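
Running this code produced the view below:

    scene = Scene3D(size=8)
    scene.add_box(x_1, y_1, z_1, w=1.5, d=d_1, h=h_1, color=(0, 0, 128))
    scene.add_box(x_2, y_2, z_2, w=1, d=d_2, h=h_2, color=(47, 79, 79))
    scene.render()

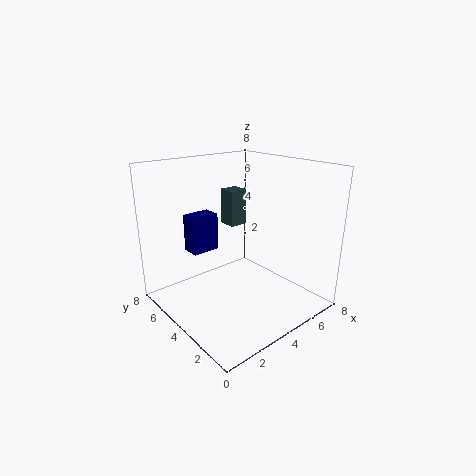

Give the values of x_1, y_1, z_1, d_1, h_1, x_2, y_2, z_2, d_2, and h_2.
x_1 = 1.5; y_1 = 4.5; z_1 = 3.5; d_1 = 1; h_1 = 2; x_2 = 4; y_2 = 4.5; z_2 = 4.5; d_2 = 1; h_2 = 2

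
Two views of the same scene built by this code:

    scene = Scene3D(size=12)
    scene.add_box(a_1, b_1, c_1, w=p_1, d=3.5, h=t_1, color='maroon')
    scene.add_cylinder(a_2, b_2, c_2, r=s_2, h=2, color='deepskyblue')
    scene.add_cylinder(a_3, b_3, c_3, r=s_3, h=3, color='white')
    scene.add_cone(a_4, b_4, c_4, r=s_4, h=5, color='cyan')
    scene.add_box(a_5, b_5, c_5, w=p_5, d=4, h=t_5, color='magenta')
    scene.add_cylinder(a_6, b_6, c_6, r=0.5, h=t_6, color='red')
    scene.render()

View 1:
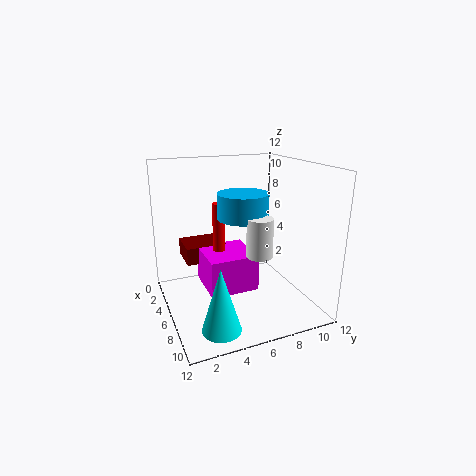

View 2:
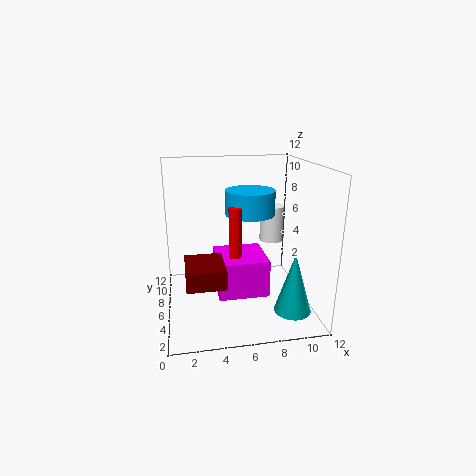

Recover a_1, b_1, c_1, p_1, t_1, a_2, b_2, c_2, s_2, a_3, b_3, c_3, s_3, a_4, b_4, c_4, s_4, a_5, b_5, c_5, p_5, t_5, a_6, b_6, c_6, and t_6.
a_1 = 1.5, b_1 = 2, c_1 = 3.5, p_1 = 3, t_1 = 1.5, a_2 = 7, b_2 = 6, c_2 = 8, s_2 = 2, a_3 = 9, b_3 = 6.5, c_3 = 5.5, s_3 = 1, a_4 = 10, b_4 = 3, c_4 = 0.5, s_4 = 1.5, a_5 = 4, b_5 = 3, c_5 = 2, p_5 = 4, t_5 = 3, a_6 = 5.5, b_6 = 4.5, c_6 = 3.5, t_6 = 5.5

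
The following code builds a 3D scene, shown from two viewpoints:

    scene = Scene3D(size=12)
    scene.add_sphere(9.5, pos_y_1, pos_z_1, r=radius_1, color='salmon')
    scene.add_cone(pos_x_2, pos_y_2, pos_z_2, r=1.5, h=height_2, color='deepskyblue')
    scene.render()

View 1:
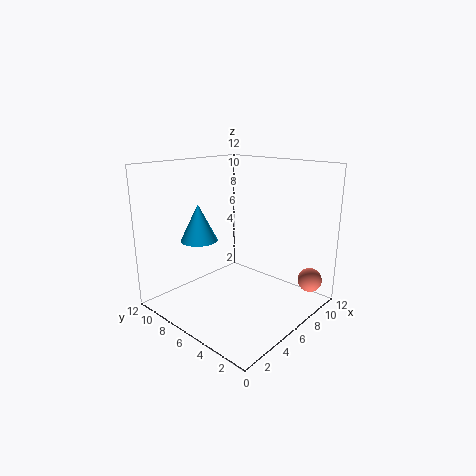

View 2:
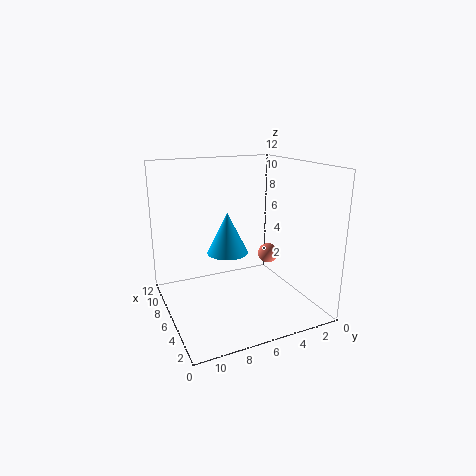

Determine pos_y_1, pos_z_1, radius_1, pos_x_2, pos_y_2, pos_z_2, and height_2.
pos_y_1 = 1
pos_z_1 = 2.5
radius_1 = 1
pos_x_2 = 3.5
pos_y_2 = 8
pos_z_2 = 6
height_2 = 3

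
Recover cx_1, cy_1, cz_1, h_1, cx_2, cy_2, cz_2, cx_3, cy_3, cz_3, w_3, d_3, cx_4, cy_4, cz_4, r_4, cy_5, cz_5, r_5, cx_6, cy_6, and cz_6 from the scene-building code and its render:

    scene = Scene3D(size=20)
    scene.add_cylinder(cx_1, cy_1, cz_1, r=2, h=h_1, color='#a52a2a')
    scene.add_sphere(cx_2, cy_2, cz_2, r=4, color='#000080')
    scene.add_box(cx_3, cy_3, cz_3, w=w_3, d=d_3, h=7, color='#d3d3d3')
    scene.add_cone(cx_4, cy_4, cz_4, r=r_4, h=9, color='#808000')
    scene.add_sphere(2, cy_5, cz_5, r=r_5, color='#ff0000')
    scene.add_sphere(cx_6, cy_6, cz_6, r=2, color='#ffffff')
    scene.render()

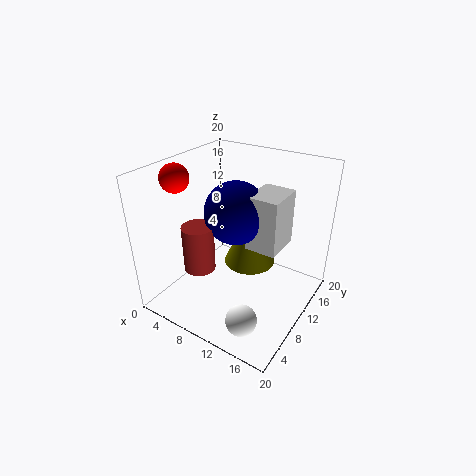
cx_1 = 8, cy_1 = 4, cz_1 = 8, h_1 = 6, cx_2 = 11, cy_2 = 8, cz_2 = 15, cx_3 = 13, cy_3 = 7, cz_3 = 11, w_3 = 4, d_3 = 5, cx_4 = 9, cy_4 = 15, cz_4 = 3, r_4 = 4, cy_5 = 7, cz_5 = 18, r_5 = 2, cx_6 = 15, cy_6 = 3, cz_6 = 3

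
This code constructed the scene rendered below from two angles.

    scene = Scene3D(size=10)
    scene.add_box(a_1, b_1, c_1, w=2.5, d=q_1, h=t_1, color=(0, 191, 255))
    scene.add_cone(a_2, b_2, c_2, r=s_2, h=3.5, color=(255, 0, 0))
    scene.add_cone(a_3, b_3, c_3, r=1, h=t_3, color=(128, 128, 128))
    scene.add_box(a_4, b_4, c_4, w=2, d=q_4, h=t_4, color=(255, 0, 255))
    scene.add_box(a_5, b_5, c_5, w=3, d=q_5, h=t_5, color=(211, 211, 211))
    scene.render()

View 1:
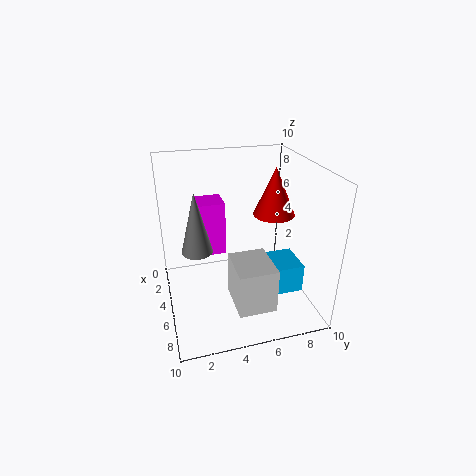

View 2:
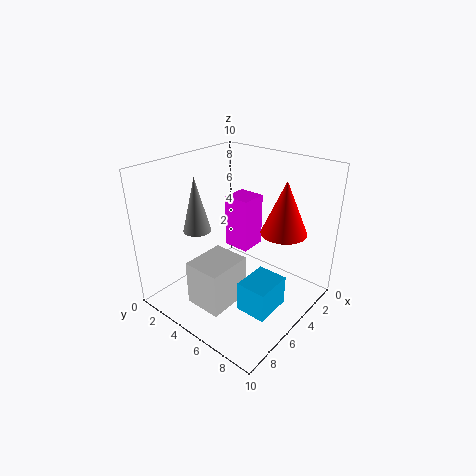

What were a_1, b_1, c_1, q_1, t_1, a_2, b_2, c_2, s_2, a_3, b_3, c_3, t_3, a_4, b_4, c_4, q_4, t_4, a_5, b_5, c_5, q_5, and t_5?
a_1 = 5, b_1 = 7, c_1 = 1.5, q_1 = 2, t_1 = 2, a_2 = 4, b_2 = 8, c_2 = 6, s_2 = 1.5, a_3 = 6, b_3 = 2, c_3 = 5, t_3 = 4, a_4 = 1.5, b_4 = 2.5, c_4 = 3, q_4 = 2, t_4 = 4, a_5 = 6, b_5 = 4, c_5 = 1.5, q_5 = 2.5, t_5 = 3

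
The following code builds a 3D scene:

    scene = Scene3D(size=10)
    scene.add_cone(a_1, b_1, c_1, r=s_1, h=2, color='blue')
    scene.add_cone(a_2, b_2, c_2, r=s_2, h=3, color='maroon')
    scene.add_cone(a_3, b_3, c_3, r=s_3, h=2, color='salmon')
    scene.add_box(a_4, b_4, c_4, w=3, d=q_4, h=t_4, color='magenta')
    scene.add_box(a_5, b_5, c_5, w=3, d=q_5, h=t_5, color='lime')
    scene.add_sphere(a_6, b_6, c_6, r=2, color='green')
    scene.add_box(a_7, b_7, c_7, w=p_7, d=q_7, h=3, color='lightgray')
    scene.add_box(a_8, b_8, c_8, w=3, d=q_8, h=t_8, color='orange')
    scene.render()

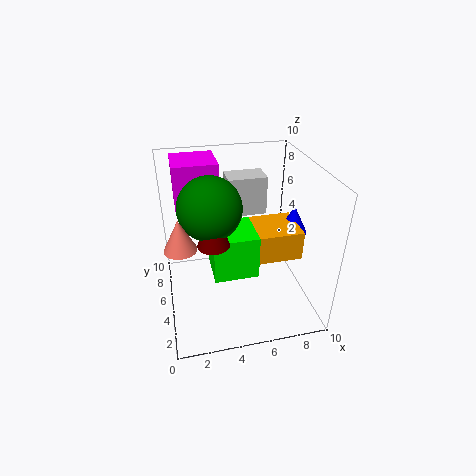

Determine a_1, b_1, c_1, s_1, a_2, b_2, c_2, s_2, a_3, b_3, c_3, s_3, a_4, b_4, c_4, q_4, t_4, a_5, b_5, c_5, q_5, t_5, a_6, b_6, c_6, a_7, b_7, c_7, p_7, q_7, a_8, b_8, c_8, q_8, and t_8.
a_1 = 9; b_1 = 5; c_1 = 5; s_1 = 1; a_2 = 3; b_2 = 3; c_2 = 6; s_2 = 1; a_3 = 1; b_3 = 3; c_3 = 6; s_3 = 1; a_4 = 1; b_4 = 6; c_4 = 7; q_4 = 3; t_4 = 3; a_5 = 3; b_5 = 3; c_5 = 3; q_5 = 3; t_5 = 3; a_6 = 3; b_6 = 4; c_6 = 8; a_7 = 5; b_7 = 8; c_7 = 5; p_7 = 3; q_7 = 2; a_8 = 6; b_8 = 3; c_8 = 4; q_8 = 3; t_8 = 2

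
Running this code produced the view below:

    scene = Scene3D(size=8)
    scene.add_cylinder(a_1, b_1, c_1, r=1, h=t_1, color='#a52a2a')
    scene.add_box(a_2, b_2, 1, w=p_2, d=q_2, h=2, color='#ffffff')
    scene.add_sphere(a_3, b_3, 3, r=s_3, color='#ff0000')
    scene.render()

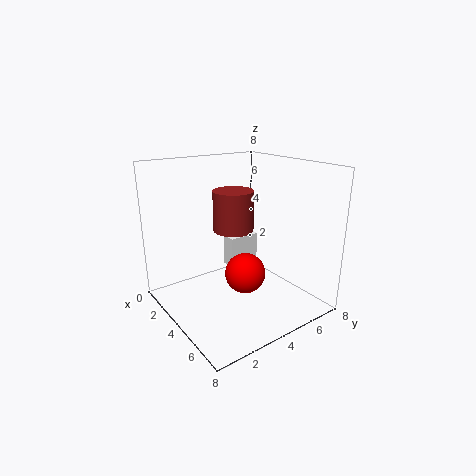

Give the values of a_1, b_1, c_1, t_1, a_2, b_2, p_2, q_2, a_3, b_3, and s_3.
a_1 = 5
b_1 = 3
c_1 = 5
t_1 = 2
a_2 = 1
b_2 = 5
p_2 = 1
q_2 = 2
a_3 = 6
b_3 = 3
s_3 = 1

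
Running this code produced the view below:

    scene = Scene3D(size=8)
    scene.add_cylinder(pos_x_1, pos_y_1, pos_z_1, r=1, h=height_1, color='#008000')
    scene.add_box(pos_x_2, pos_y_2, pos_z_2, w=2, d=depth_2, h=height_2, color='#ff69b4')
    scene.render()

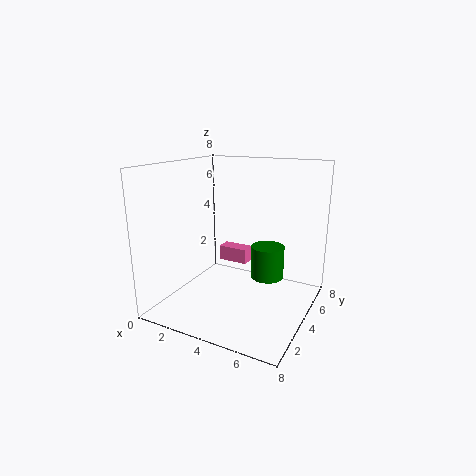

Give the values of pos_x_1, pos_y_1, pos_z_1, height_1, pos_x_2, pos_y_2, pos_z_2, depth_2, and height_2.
pos_x_1 = 5; pos_y_1 = 6; pos_z_1 = 1; height_1 = 2; pos_x_2 = 1; pos_y_2 = 7; pos_z_2 = 1; depth_2 = 1; height_2 = 1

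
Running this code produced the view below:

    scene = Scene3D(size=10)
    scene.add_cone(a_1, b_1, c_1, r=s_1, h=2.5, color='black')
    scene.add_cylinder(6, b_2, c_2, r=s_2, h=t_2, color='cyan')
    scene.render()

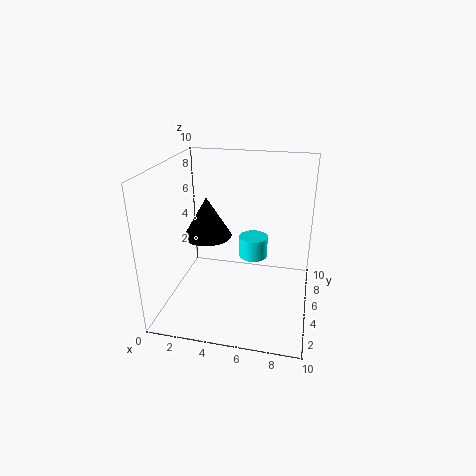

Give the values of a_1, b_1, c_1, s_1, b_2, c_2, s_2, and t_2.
a_1 = 3.5
b_1 = 3
c_1 = 6
s_1 = 1.5
b_2 = 5.5
c_2 = 3.5
s_2 = 1
t_2 = 1.5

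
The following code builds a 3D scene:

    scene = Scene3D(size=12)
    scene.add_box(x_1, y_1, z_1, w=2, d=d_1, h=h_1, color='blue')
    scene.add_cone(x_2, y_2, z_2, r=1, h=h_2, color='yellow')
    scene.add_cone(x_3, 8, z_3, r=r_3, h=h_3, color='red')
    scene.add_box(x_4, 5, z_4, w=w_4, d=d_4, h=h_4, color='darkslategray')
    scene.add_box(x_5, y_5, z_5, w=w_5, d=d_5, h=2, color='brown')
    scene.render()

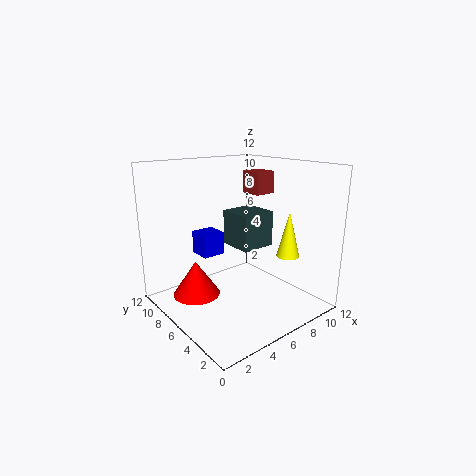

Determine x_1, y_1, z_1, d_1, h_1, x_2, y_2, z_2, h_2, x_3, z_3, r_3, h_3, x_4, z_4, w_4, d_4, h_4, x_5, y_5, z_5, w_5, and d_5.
x_1 = 4
y_1 = 8
z_1 = 4
d_1 = 2
h_1 = 2
x_2 = 10
y_2 = 4
z_2 = 4
h_2 = 4
x_3 = 3
z_3 = 1
r_3 = 2
h_3 = 3
x_4 = 6
z_4 = 5
w_4 = 3
d_4 = 3
h_4 = 3
x_5 = 9
y_5 = 7
z_5 = 9
w_5 = 2
d_5 = 2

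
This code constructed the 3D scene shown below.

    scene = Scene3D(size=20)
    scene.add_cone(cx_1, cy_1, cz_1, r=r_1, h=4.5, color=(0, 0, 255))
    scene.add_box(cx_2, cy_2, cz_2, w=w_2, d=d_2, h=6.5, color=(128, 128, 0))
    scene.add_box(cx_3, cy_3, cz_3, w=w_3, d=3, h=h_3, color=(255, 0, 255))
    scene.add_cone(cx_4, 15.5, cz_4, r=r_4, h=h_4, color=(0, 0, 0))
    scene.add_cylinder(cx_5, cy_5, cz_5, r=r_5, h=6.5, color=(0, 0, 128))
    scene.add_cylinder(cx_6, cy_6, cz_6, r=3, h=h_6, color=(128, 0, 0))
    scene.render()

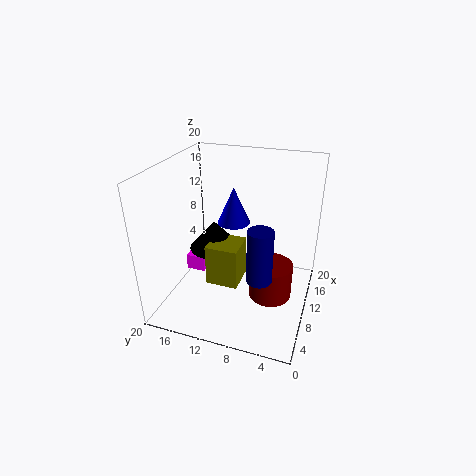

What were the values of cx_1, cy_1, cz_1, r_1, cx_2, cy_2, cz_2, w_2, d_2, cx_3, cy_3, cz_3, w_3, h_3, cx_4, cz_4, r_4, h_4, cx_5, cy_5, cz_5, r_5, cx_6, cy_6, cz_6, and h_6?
cx_1 = 7, cy_1 = 9.5, cz_1 = 14, r_1 = 2, cx_2 = 10.5, cy_2 = 10.5, cz_2 = 0.5, w_2 = 5, d_2 = 5, cx_3 = 12, cy_3 = 16.5, cz_3 = 1.5, w_3 = 2.5, h_3 = 2.5, cx_4 = 14.5, cz_4 = 5, r_4 = 4, h_4 = 4.5, cx_5 = 3, cy_5 = 5, cz_5 = 9, r_5 = 1.5, cx_6 = 9.5, cy_6 = 5, cz_6 = 2, h_6 = 5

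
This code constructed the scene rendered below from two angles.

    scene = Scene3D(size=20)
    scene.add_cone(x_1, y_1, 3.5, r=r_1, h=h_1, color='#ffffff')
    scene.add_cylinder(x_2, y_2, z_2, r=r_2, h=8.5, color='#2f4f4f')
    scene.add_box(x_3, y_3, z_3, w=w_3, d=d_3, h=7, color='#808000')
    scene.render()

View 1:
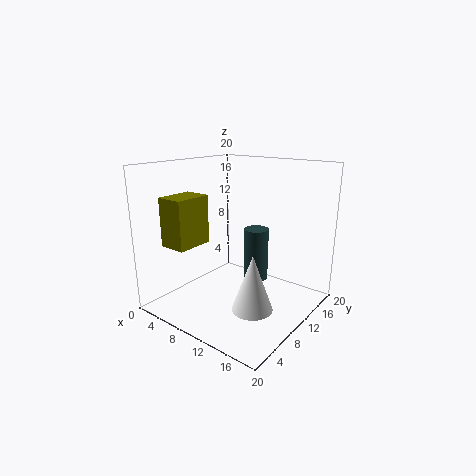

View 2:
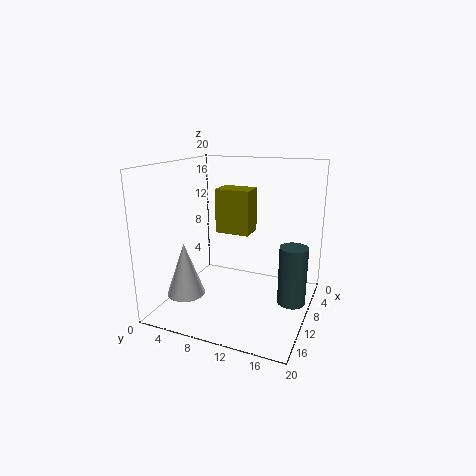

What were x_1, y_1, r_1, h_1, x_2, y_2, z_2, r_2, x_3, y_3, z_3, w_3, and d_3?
x_1 = 16, y_1 = 5, r_1 = 2.5, h_1 = 7, x_2 = 8, y_2 = 17.5, z_2 = 0.5, r_2 = 2, x_3 = 1, y_3 = 4, z_3 = 8.5, w_3 = 4, d_3 = 5.5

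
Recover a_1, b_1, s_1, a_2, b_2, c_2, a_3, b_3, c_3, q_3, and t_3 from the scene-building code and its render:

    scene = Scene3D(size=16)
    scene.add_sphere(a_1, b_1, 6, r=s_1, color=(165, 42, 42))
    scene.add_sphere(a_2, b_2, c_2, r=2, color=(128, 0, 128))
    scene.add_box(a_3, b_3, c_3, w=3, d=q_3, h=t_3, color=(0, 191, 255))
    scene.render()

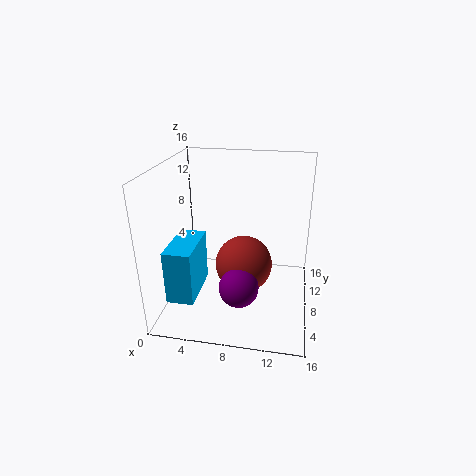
a_1 = 9
b_1 = 6
s_1 = 3
a_2 = 9
b_2 = 3
c_2 = 5
a_3 = 1
b_3 = 3
c_3 = 2
q_3 = 6
t_3 = 6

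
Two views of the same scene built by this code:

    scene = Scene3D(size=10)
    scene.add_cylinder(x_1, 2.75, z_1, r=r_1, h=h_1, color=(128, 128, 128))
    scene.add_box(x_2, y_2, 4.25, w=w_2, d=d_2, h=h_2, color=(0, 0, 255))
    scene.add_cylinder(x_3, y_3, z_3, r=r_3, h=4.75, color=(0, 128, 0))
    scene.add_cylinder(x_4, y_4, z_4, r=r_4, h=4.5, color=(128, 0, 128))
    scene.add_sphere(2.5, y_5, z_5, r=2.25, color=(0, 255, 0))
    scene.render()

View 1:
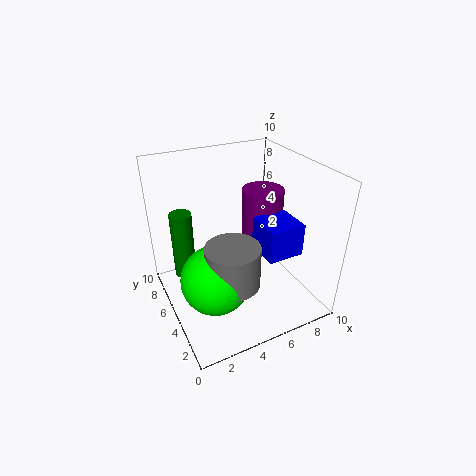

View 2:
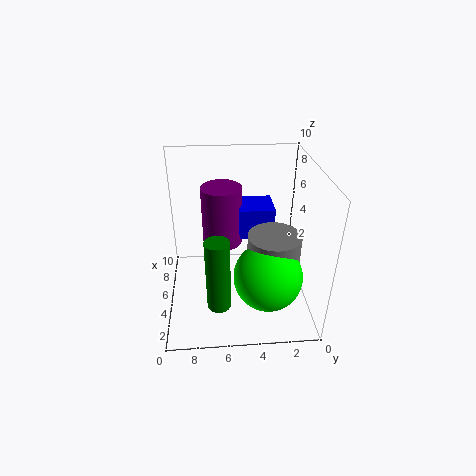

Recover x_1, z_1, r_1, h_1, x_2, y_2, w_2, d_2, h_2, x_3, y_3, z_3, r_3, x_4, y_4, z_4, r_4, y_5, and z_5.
x_1 = 3.5; z_1 = 3.25; r_1 = 1.75; h_1 = 2.75; x_2 = 6; y_2 = 2.25; w_2 = 2.5; d_2 = 2.5; h_2 = 2.25; x_3 = 1.5; y_3 = 6.5; z_3 = 2.25; r_3 = 0.75; x_4 = 7.5; y_4 = 6; z_4 = 3.25; r_4 = 1.5; y_5 = 3.25; z_5 = 3.5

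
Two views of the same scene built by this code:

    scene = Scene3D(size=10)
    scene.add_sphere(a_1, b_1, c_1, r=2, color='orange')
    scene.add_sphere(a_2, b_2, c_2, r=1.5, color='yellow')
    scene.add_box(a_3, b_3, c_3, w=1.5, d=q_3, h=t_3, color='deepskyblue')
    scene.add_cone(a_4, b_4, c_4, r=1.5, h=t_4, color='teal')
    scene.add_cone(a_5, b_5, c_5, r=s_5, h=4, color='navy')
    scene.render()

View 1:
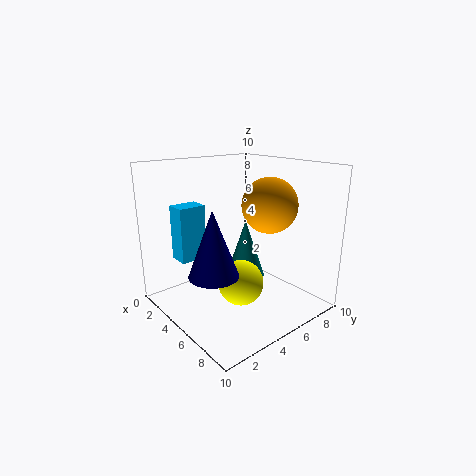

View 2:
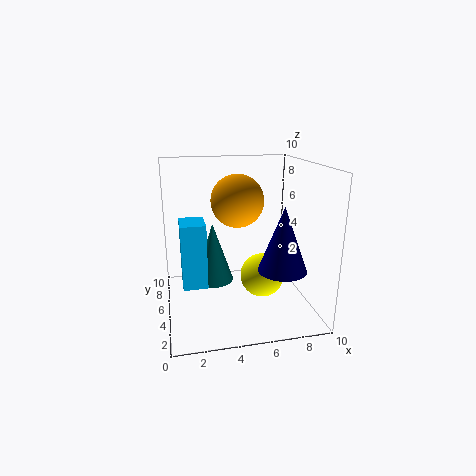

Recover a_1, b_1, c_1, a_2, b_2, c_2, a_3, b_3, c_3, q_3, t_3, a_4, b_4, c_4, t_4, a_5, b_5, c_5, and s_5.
a_1 = 5.5
b_1 = 7.5
c_1 = 7
a_2 = 6.5
b_2 = 4
c_2 = 2.5
a_3 = 1
b_3 = 2
c_3 = 3
q_3 = 2
t_3 = 4
a_4 = 3.5
b_4 = 7
c_4 = 1
t_4 = 4.5
a_5 = 7
b_5 = 1.5
c_5 = 4
s_5 = 1.5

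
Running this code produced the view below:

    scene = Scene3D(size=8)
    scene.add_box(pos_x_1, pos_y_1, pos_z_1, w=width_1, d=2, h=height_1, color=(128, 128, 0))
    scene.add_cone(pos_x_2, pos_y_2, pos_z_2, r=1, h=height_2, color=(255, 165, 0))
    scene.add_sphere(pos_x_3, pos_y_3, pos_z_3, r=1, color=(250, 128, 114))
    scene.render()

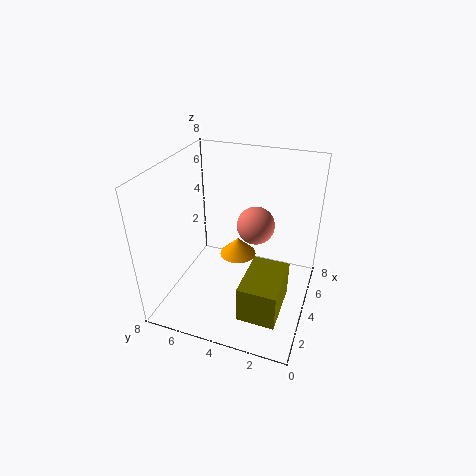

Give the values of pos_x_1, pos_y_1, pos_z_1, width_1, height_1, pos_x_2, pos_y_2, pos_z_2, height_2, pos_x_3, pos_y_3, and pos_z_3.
pos_x_1 = 1; pos_y_1 = 1; pos_z_1 = 1; width_1 = 3; height_1 = 2; pos_x_2 = 4; pos_y_2 = 4; pos_z_2 = 3; height_2 = 1; pos_x_3 = 4; pos_y_3 = 3; pos_z_3 = 5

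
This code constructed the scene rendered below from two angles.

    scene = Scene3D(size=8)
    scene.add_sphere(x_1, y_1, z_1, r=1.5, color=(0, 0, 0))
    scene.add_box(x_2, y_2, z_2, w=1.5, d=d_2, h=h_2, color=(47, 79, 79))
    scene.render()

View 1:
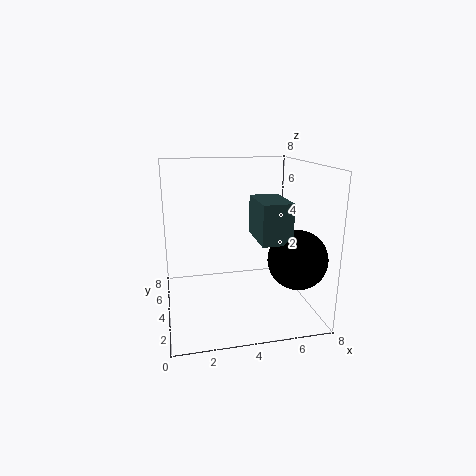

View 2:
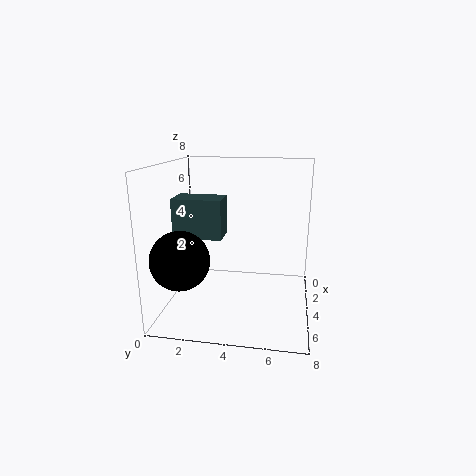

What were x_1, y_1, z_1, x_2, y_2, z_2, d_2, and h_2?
x_1 = 6.5; y_1 = 1.5; z_1 = 3.5; x_2 = 4.5; y_2 = 1; z_2 = 4.5; d_2 = 2.5; h_2 = 2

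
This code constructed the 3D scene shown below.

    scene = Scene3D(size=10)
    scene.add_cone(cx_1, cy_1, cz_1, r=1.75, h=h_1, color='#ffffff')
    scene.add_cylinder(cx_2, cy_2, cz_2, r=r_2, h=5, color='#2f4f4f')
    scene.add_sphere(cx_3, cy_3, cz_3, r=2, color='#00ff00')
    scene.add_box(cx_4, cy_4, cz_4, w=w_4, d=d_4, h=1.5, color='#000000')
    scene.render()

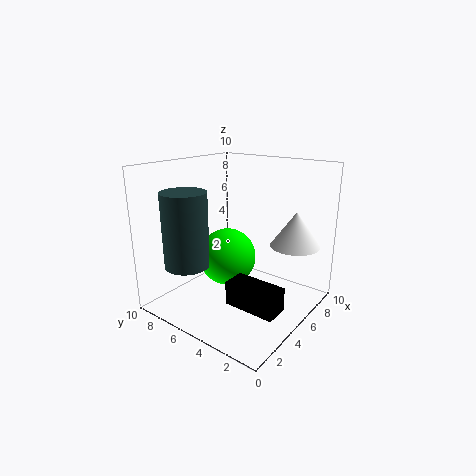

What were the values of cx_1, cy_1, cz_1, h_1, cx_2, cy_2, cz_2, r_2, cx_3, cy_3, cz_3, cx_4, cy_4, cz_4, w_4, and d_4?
cx_1 = 7.75
cy_1 = 2
cz_1 = 4.25
h_1 = 2.5
cx_2 = 2
cy_2 = 7
cz_2 = 3.5
r_2 = 1.5
cx_3 = 4.75
cy_3 = 5.75
cz_3 = 3.5
cx_4 = 1.75
cy_4 = 0.25
cz_4 = 2
w_4 = 1.5
d_4 = 3.25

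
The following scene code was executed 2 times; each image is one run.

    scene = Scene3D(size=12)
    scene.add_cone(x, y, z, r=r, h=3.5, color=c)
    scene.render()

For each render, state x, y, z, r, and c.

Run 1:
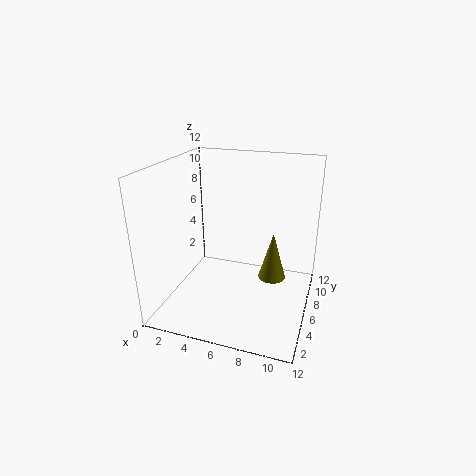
x = 9.5, y = 3.5, z = 4.5, r = 1, c = 'olive'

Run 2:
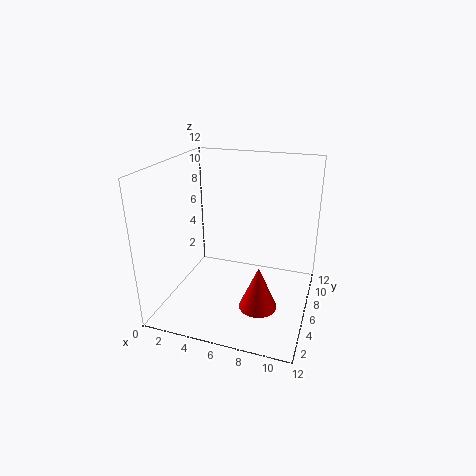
x = 8.5, y = 3.5, z = 1.5, r = 1.5, c = 'red'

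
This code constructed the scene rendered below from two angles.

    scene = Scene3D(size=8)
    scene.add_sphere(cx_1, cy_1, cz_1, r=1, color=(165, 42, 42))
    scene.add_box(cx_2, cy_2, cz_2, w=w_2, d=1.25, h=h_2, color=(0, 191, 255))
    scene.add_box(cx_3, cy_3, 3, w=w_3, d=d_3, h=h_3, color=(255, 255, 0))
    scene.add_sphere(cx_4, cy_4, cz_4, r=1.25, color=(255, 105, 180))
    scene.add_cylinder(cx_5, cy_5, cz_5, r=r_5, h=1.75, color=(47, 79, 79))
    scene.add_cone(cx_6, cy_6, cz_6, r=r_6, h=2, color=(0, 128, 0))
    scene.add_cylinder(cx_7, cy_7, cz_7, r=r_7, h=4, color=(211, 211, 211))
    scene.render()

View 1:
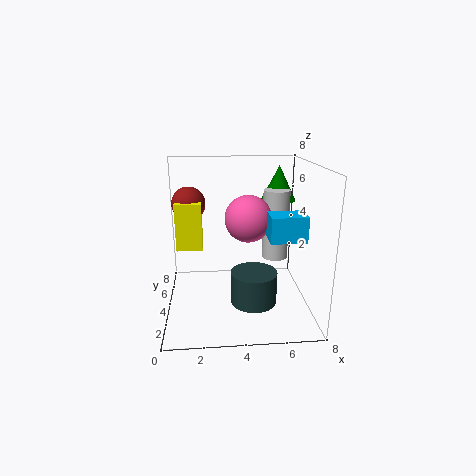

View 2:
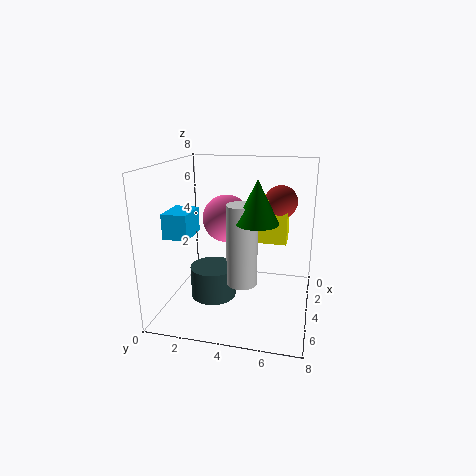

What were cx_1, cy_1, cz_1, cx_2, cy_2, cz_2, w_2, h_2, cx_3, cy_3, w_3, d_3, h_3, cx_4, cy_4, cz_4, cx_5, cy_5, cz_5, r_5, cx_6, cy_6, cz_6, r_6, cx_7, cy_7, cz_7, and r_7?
cx_1 = 1.25
cy_1 = 6
cz_1 = 5.5
cx_2 = 5.25
cy_2 = 1
cz_2 = 4.75
w_2 = 1.75
h_2 = 1.25
cx_3 = 0.5
cy_3 = 4.75
w_3 = 1.5
d_3 = 1.75
h_3 = 2.75
cx_4 = 4.5
cy_4 = 3.5
cz_4 = 5.25
cx_5 = 4.75
cy_5 = 2.75
cz_5 = 0.75
r_5 = 1.25
cx_6 = 6.5
cy_6 = 5.5
cz_6 = 5.75
r_6 = 1
cx_7 = 6.25
cy_7 = 4.75
cz_7 = 2.5
r_7 = 0.75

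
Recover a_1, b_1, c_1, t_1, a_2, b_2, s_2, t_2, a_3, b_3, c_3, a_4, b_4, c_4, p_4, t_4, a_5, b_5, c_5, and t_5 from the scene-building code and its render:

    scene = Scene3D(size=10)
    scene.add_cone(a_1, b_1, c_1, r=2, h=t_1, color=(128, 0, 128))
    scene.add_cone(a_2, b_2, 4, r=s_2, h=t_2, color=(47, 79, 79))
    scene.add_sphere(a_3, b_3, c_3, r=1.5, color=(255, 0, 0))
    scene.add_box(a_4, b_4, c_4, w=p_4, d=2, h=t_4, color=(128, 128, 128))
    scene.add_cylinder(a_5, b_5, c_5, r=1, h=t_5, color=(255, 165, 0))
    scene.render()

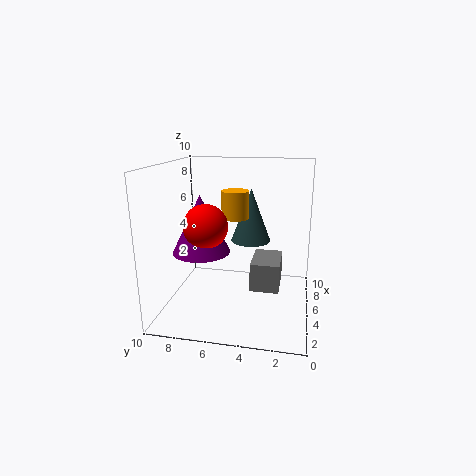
a_1 = 4.5, b_1 = 7.5, c_1 = 4, t_1 = 4, a_2 = 7.5, b_2 = 4.5, s_2 = 1.5, t_2 = 4, a_3 = 4, b_3 = 7, c_3 = 6, a_4 = 4, b_4 = 2, c_4 = 1.5, p_4 = 3, t_4 = 2, a_5 = 6.5, b_5 = 5.5, c_5 = 6, t_5 = 2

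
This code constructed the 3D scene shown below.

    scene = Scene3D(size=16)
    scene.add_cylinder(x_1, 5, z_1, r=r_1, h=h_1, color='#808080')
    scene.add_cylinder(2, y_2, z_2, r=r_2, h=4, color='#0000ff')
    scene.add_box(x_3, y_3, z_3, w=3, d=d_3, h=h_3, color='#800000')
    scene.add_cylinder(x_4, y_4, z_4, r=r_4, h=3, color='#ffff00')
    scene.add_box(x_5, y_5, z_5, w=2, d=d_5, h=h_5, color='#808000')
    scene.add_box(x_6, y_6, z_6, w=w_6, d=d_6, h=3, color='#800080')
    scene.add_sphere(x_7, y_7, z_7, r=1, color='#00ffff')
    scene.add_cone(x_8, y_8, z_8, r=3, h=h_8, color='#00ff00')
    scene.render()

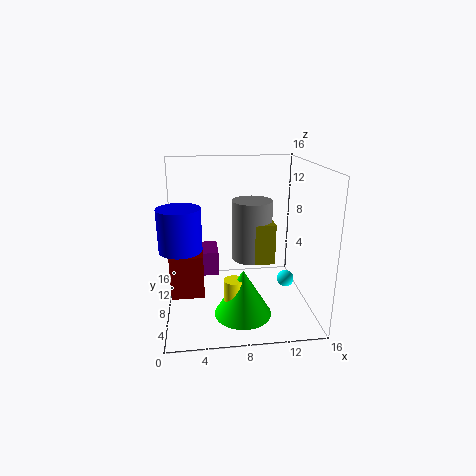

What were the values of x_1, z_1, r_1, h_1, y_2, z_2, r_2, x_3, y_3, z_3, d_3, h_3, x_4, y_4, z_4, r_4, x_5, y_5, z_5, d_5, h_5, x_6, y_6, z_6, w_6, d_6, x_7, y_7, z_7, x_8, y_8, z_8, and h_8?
x_1 = 9; z_1 = 7; r_1 = 2; h_1 = 6; y_2 = 3; z_2 = 9; r_2 = 2; x_3 = 1; y_3 = 1; z_3 = 5; d_3 = 4; h_3 = 4; x_4 = 7; y_4 = 4; z_4 = 2; r_4 = 1; x_5 = 9; y_5 = 3; z_5 = 7; d_5 = 2; h_5 = 4; x_6 = 3; y_6 = 11; z_6 = 2; w_6 = 3; d_6 = 4; x_7 = 14; y_7 = 9; z_7 = 2; x_8 = 8; y_8 = 4; z_8 = 1; h_8 = 5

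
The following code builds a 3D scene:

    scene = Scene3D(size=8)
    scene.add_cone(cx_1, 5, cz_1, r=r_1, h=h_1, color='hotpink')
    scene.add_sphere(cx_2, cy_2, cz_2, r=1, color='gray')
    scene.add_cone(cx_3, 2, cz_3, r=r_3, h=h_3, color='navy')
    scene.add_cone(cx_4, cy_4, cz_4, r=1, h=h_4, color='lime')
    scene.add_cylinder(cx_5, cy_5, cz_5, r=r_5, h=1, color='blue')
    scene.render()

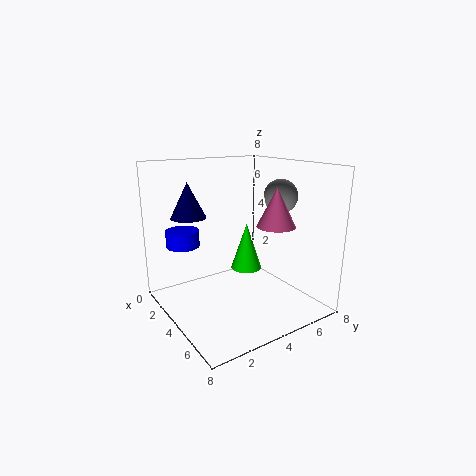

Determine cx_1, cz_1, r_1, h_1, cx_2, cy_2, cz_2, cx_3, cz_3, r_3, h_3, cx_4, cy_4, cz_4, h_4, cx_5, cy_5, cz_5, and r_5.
cx_1 = 6; cz_1 = 5; r_1 = 1; h_1 = 2; cx_2 = 4; cy_2 = 7; cz_2 = 6; cx_3 = 2; cz_3 = 5; r_3 = 1; h_3 = 2; cx_4 = 2; cy_4 = 6; cz_4 = 1; h_4 = 3; cx_5 = 1; cy_5 = 2; cz_5 = 3; r_5 = 1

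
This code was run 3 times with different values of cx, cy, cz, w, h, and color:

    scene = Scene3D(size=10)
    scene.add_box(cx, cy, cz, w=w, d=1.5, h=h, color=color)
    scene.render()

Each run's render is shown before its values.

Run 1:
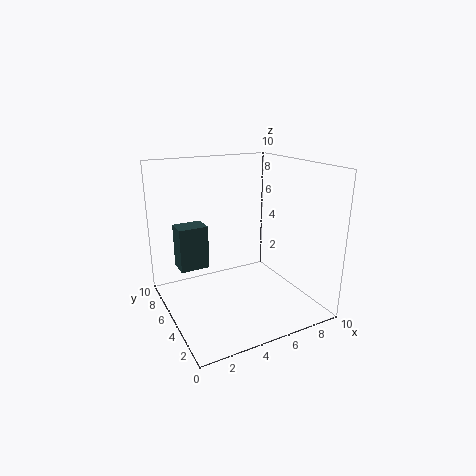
cx = 1, cy = 5.5, cz = 3, w = 2, h = 3, color = 'darkslategray'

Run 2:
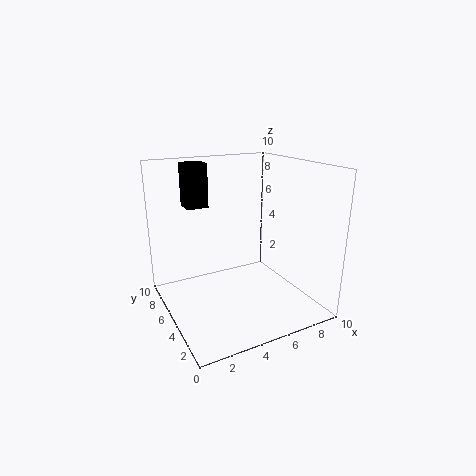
cx = 2, cy = 6.5, cz = 7, w = 1.5, h = 3, color = 'black'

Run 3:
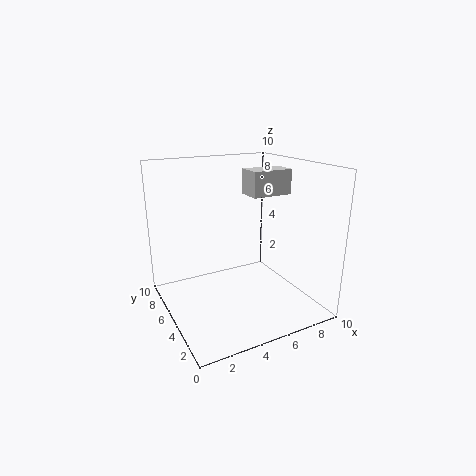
cx = 4.5, cy = 2, cz = 8.5, w = 2.5, h = 1.5, color = 'lightgray'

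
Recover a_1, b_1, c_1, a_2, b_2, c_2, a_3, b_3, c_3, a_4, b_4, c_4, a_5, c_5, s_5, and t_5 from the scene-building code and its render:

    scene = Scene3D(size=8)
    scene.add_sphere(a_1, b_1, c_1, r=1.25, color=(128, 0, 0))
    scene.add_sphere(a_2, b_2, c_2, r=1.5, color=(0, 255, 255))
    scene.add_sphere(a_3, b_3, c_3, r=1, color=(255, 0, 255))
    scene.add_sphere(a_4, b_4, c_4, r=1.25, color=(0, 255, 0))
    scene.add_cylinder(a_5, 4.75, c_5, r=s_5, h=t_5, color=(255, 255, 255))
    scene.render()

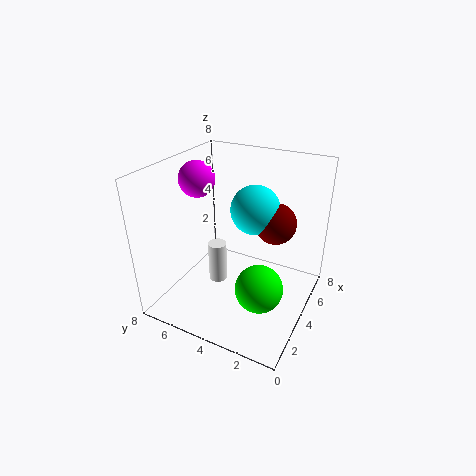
a_1 = 6.5, b_1 = 2.75, c_1 = 4, a_2 = 6.25, b_2 = 4, c_2 = 4.75, a_3 = 4, b_3 = 6.5, c_3 = 7, a_4 = 2.5, b_4 = 2, c_4 = 2.25, a_5 = 3, c_5 = 1.75, s_5 = 0.5, t_5 = 2.25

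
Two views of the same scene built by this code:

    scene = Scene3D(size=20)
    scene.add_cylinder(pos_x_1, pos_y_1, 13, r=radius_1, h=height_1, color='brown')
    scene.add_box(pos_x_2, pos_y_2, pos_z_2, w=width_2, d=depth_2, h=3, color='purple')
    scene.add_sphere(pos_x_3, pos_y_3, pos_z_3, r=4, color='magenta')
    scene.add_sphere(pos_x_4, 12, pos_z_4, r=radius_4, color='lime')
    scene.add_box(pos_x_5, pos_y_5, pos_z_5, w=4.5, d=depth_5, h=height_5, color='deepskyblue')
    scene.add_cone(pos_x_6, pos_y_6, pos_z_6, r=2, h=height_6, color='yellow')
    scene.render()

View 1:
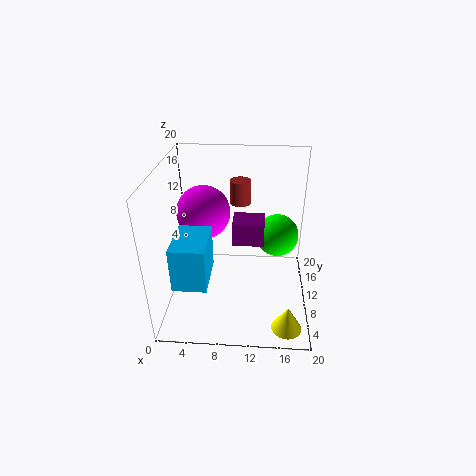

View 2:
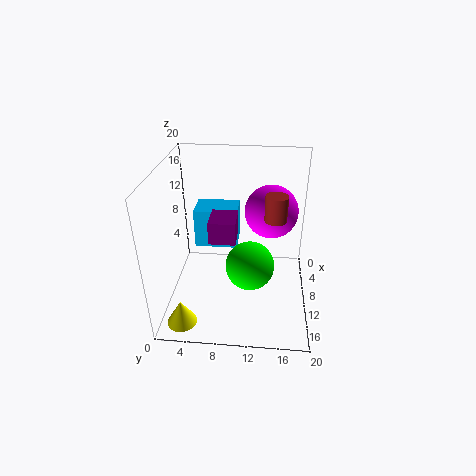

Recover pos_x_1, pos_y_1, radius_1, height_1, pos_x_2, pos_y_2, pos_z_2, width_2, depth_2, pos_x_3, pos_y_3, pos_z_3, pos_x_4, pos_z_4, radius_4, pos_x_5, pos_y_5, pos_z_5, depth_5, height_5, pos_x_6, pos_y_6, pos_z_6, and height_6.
pos_x_1 = 10, pos_y_1 = 15, radius_1 = 1.5, height_1 = 3.5, pos_x_2 = 9.5, pos_y_2 = 6.5, pos_z_2 = 11, width_2 = 4, depth_2 = 3.5, pos_x_3 = 4.5, pos_y_3 = 14.5, pos_z_3 = 11.5, pos_x_4 = 15.5, pos_z_4 = 9.5, radius_4 = 3, pos_x_5 = 2, pos_y_5 = 3, pos_z_5 = 6, depth_5 = 6.5, height_5 = 6, pos_x_6 = 17, pos_y_6 = 3, pos_z_6 = 0.5, height_6 = 3.5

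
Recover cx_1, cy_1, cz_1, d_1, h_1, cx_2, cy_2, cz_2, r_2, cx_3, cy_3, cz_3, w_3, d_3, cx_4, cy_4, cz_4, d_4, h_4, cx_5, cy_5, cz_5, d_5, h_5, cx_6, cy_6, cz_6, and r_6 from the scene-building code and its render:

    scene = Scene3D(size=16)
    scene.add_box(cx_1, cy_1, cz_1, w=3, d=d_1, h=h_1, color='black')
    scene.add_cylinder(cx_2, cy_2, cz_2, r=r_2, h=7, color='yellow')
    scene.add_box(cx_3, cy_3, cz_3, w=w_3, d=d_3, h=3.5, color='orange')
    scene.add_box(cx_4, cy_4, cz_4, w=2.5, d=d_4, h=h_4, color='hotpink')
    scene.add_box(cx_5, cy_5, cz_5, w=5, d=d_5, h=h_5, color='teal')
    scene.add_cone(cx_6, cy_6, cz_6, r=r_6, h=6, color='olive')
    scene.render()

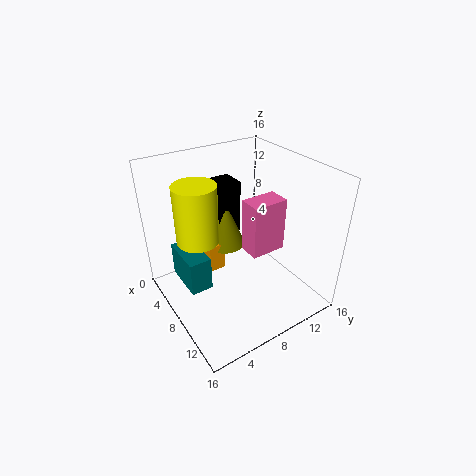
cx_1 = 1; cy_1 = 6.5; cz_1 = 6; d_1 = 4.5; h_1 = 6.5; cx_2 = 4; cy_2 = 5; cz_2 = 6.5; r_2 = 2.5; cx_3 = 2.5; cy_3 = 6; cz_3 = 2; w_3 = 2.5; d_3 = 2; cx_4 = 8; cy_4 = 8.5; cz_4 = 6.5; d_4 = 4; h_4 = 6; cx_5 = 3; cy_5 = 2; cz_5 = 2.5; d_5 = 2.5; h_5 = 4; cx_6 = 3.5; cy_6 = 9; cz_6 = 4.5; r_6 = 2.5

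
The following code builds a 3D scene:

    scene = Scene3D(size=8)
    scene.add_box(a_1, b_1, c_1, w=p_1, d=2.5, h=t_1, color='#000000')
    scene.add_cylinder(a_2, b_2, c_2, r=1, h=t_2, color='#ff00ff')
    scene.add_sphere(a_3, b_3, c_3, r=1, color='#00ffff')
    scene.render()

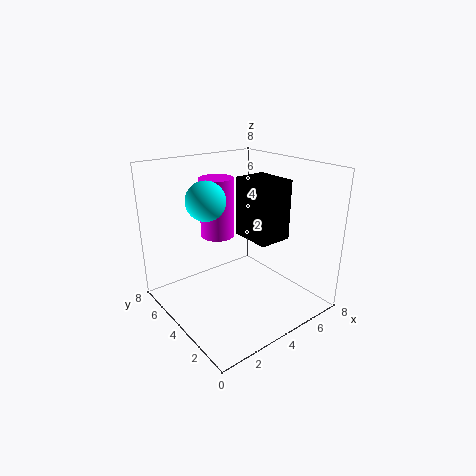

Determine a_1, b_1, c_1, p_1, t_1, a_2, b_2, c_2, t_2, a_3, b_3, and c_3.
a_1 = 5, b_1 = 3, c_1 = 3.5, p_1 = 2, t_1 = 3.5, a_2 = 4, b_2 = 6, c_2 = 3.5, t_2 = 3.5, a_3 = 2, b_3 = 4, c_3 = 6.5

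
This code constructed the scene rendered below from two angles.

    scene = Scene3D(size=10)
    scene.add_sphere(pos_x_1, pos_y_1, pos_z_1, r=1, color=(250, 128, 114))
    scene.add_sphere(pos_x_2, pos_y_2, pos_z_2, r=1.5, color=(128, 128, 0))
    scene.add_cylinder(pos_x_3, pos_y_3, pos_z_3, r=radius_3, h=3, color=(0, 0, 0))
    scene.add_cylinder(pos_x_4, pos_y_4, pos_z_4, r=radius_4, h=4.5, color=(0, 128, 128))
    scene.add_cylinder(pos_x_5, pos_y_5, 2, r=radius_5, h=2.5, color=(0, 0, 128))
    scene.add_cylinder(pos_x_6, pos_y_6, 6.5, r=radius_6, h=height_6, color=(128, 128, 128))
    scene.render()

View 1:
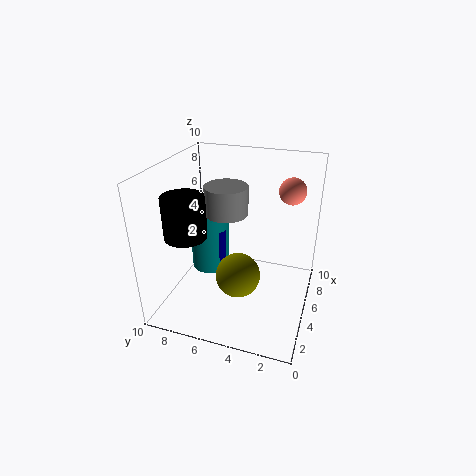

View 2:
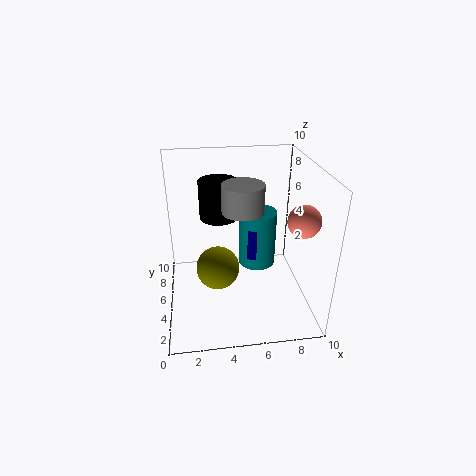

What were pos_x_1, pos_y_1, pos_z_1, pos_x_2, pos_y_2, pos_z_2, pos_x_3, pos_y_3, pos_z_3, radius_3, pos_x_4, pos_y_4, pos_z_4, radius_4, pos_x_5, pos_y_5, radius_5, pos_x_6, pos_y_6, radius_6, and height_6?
pos_x_1 = 8.5; pos_y_1 = 2; pos_z_1 = 7.5; pos_x_2 = 3.5; pos_y_2 = 4.5; pos_z_2 = 3; pos_x_3 = 4; pos_y_3 = 8.5; pos_z_3 = 5; radius_3 = 1.5; pos_x_4 = 7; pos_y_4 = 8; pos_z_4 = 1; radius_4 = 1.5; pos_x_5 = 6.5; pos_y_5 = 7; radius_5 = 0.5; pos_x_6 = 5.5; pos_y_6 = 6; radius_6 = 1.5; height_6 = 2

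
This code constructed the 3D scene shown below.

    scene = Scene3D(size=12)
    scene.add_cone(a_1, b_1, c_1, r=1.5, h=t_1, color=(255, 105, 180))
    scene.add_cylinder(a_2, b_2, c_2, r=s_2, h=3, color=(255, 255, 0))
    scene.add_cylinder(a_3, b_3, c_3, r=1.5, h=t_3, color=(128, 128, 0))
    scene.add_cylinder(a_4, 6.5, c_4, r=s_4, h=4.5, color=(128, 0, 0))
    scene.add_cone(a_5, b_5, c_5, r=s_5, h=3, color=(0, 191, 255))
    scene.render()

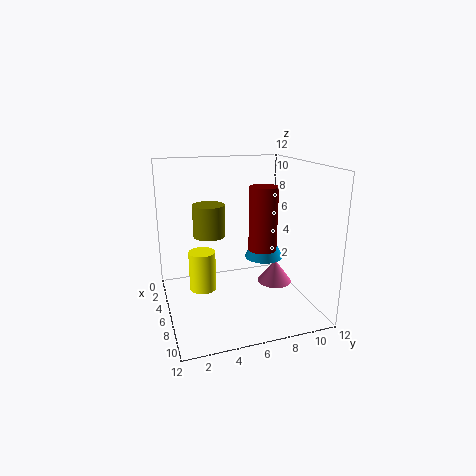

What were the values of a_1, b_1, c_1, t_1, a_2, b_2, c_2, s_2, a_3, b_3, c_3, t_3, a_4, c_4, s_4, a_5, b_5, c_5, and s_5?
a_1 = 6
b_1 = 9.5
c_1 = 1.5
t_1 = 2
a_2 = 8
b_2 = 2.5
c_2 = 3
s_2 = 1
a_3 = 2
b_3 = 4.5
c_3 = 5
t_3 = 3
a_4 = 10
c_4 = 6.5
s_4 = 1
a_5 = 8
b_5 = 7.5
c_5 = 5
s_5 = 1.5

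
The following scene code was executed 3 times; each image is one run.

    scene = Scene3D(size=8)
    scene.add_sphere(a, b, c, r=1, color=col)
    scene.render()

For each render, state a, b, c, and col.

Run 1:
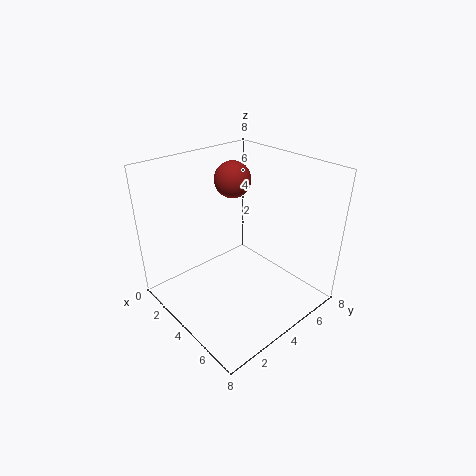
a = 3, b = 4.5, c = 7, col = 'brown'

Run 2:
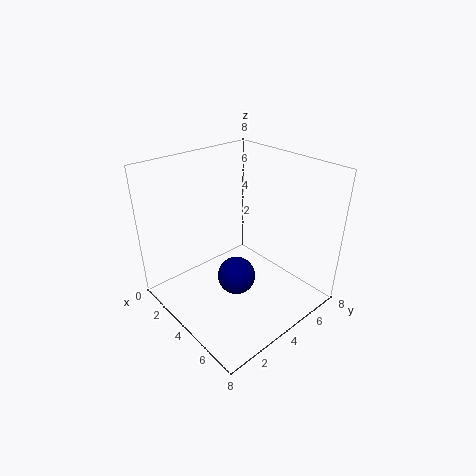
a = 5, b = 3, c = 2.5, col = 'navy'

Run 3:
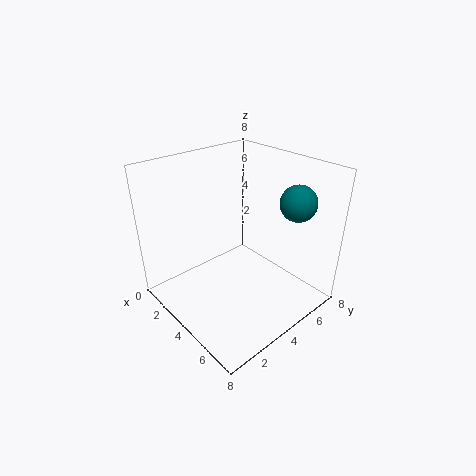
a = 6, b = 6.5, c = 6, col = 'teal'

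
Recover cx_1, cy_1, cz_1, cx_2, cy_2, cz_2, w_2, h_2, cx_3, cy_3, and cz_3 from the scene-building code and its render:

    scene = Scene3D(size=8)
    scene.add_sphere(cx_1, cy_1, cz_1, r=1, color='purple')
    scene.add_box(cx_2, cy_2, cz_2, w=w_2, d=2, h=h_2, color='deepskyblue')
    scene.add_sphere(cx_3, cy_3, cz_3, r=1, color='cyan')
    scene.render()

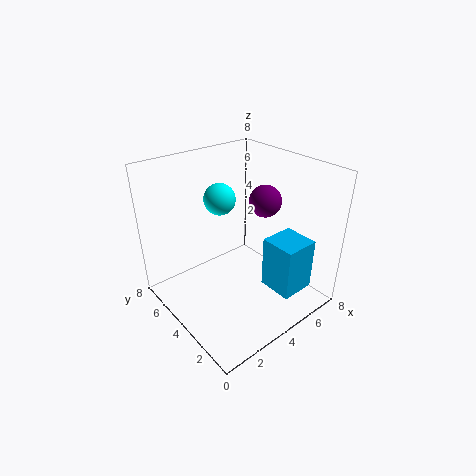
cx_1 = 7; cy_1 = 5; cz_1 = 5; cx_2 = 5; cy_2 = 1; cz_2 = 1; w_2 = 2; h_2 = 3; cx_3 = 5; cy_3 = 7; cz_3 = 5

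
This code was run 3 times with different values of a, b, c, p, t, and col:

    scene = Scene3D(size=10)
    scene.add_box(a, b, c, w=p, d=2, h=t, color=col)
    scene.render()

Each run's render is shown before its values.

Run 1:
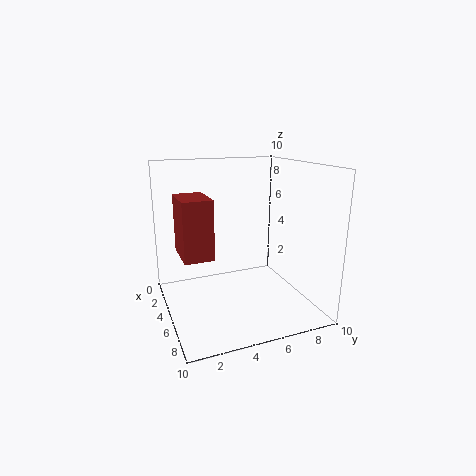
a = 3, b = 1, c = 4, p = 3, t = 4, col = 'brown'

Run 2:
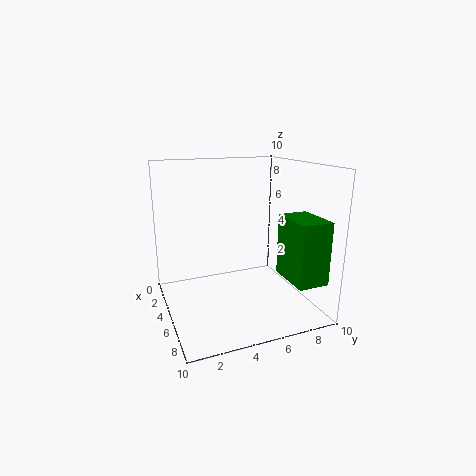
a = 7, b = 7, c = 3, p = 3, t = 4, col = 'green'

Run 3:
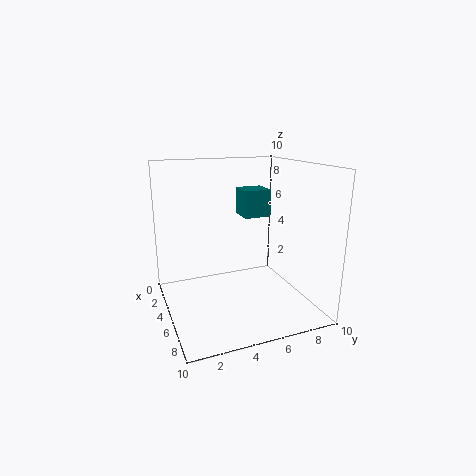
a = 2, b = 6, c = 6, p = 2, t = 2, col = 'teal'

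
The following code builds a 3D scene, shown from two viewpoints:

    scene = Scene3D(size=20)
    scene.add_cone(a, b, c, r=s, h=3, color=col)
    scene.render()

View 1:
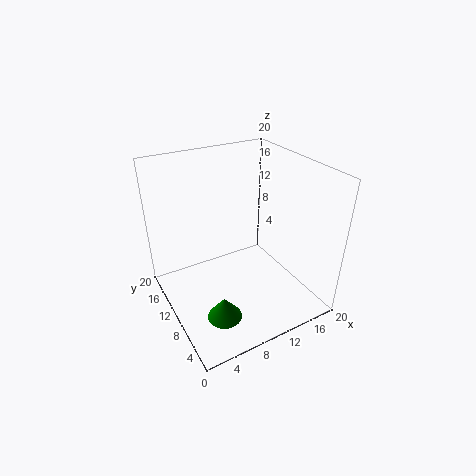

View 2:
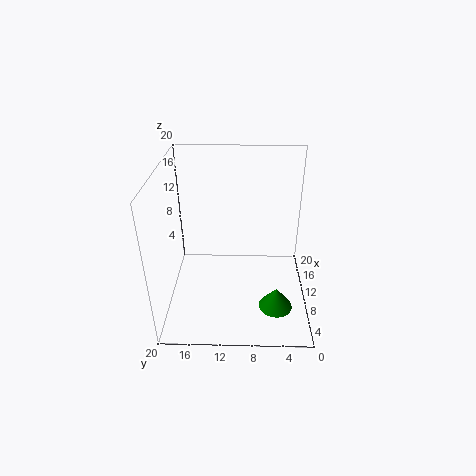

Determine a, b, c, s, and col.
a = 5; b = 4.75; c = 2.25; s = 2.25; col = 'green'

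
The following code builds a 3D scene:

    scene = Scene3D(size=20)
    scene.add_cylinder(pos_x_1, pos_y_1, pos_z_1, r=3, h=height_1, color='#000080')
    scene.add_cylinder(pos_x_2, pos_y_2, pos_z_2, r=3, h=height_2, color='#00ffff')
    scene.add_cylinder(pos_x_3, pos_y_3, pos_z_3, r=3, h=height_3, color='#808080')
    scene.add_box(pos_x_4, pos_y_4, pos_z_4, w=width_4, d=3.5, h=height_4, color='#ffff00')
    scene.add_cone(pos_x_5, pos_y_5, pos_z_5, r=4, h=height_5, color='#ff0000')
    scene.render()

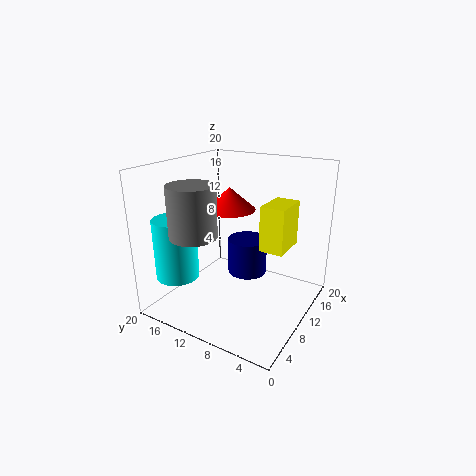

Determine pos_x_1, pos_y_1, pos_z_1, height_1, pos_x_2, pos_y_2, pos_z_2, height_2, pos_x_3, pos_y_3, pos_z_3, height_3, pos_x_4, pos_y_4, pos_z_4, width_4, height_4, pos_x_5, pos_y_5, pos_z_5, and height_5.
pos_x_1 = 14.5, pos_y_1 = 11, pos_z_1 = 2.5, height_1 = 5.5, pos_x_2 = 5, pos_y_2 = 17, pos_z_2 = 4.5, height_2 = 8.5, pos_x_3 = 3.5, pos_y_3 = 12.5, pos_z_3 = 12, height_3 = 6.5, pos_x_4 = 11.5, pos_y_4 = 4, pos_z_4 = 8, width_4 = 5.5, height_4 = 6.5, pos_x_5 = 15, pos_y_5 = 14.5, pos_z_5 = 12, height_5 = 3.5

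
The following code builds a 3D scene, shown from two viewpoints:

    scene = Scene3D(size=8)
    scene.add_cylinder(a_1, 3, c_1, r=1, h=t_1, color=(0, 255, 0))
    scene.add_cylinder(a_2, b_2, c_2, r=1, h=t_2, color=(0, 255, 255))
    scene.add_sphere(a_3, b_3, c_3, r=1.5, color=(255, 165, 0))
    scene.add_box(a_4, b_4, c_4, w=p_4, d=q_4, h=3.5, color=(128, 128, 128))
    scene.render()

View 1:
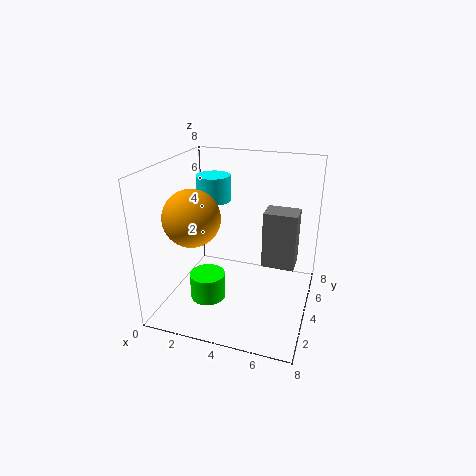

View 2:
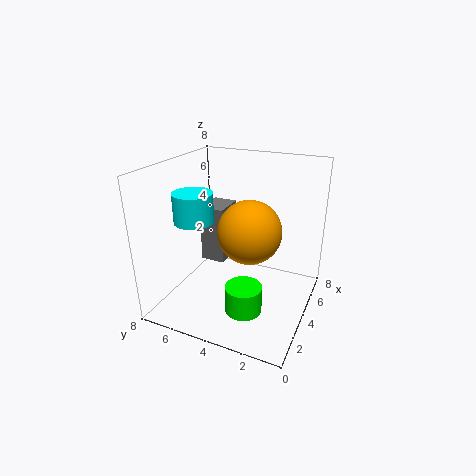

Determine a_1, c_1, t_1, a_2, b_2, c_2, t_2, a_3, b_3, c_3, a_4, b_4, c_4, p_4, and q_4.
a_1 = 2.5, c_1 = 0.5, t_1 = 1.5, a_2 = 2, b_2 = 5.5, c_2 = 5.5, t_2 = 1.5, a_3 = 2, b_3 = 2.5, c_3 = 5.5, a_4 = 5, b_4 = 5.5, c_4 = 1.5, p_4 = 2, q_4 = 1.5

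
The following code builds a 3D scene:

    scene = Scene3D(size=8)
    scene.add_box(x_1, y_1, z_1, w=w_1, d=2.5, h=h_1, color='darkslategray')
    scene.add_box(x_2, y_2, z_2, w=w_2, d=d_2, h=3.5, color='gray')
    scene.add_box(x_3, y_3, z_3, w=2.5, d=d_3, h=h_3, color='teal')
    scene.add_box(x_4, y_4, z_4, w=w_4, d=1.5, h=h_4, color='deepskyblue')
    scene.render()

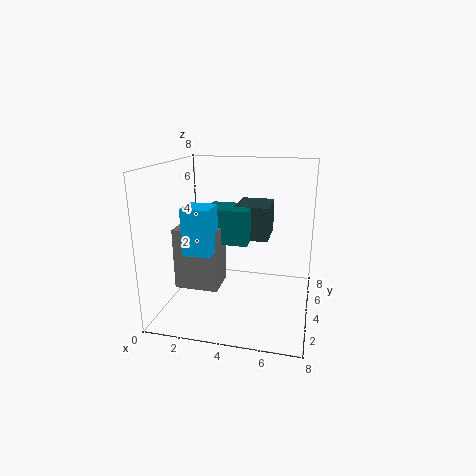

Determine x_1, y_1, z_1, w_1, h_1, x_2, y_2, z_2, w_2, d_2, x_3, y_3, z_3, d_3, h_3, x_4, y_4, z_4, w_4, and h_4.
x_1 = 3.5
y_1 = 5
z_1 = 3.5
w_1 = 2
h_1 = 2
x_2 = 0.5
y_2 = 3
z_2 = 1
w_2 = 2.5
d_2 = 2
x_3 = 2
y_3 = 4
z_3 = 3.5
d_3 = 2
h_3 = 2
x_4 = 1.5
y_4 = 2
z_4 = 3.5
w_4 = 1.5
h_4 = 2.5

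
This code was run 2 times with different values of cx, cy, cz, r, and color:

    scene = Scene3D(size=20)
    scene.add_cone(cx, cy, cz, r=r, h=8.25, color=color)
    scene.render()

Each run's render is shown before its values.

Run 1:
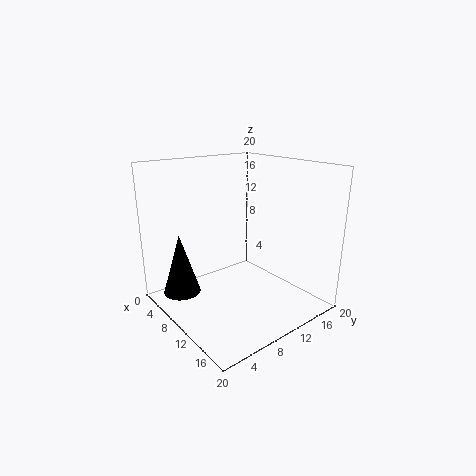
cx = 7; cy = 2.5; cz = 3; r = 2.5; color = 'black'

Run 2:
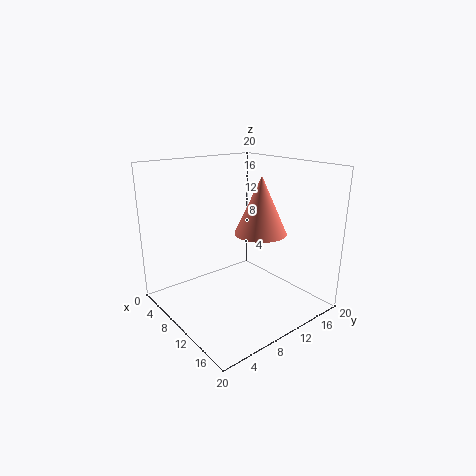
cx = 10.5; cy = 13.75; cz = 10; r = 3.75; color = 'salmon'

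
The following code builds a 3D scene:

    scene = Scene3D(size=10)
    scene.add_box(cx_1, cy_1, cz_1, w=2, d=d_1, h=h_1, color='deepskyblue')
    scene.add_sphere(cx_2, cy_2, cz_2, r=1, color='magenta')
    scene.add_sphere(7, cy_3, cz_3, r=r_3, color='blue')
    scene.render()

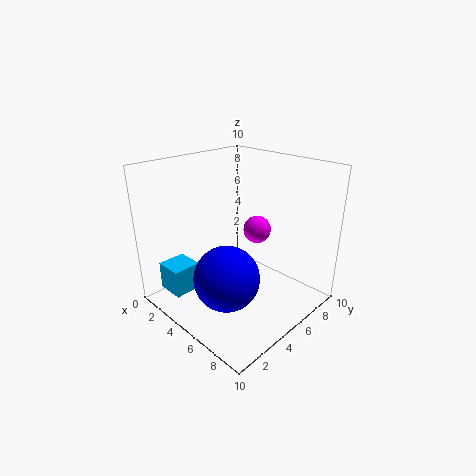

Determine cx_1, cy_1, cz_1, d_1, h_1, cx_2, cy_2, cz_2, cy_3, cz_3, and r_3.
cx_1 = 1; cy_1 = 1; cz_1 = 1; d_1 = 2; h_1 = 2; cx_2 = 5; cy_2 = 7; cz_2 = 5; cy_3 = 2; cz_3 = 4; r_3 = 2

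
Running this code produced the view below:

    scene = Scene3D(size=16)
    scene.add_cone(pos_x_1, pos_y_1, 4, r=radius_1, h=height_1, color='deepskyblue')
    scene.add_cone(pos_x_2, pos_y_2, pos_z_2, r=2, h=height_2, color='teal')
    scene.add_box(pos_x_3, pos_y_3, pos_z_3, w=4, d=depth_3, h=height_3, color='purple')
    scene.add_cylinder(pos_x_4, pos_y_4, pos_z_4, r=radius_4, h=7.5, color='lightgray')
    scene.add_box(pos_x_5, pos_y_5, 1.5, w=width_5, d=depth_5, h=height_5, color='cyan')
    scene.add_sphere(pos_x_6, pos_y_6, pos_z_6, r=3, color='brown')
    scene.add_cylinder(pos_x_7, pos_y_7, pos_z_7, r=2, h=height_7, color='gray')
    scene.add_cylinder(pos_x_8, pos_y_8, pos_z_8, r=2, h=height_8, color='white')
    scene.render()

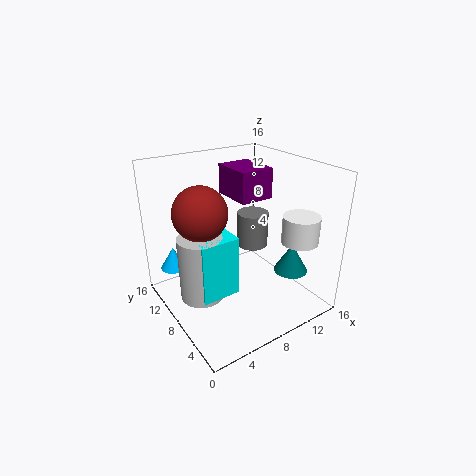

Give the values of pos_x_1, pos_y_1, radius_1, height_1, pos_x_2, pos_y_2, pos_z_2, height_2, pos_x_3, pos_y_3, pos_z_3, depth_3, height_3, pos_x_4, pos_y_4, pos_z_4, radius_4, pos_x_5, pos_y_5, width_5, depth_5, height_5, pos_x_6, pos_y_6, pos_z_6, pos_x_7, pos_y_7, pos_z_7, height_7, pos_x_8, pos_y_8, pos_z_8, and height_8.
pos_x_1 = 2; pos_y_1 = 12.5; radius_1 = 1.5; height_1 = 2.5; pos_x_2 = 14; pos_y_2 = 5.5; pos_z_2 = 3; height_2 = 3.5; pos_x_3 = 9; pos_y_3 = 8.5; pos_z_3 = 11.5; depth_3 = 5; height_3 = 3.5; pos_x_4 = 4; pos_y_4 = 9.5; pos_z_4 = 1; radius_4 = 2.5; pos_x_5 = 3; pos_y_5 = 7; width_5 = 4.5; depth_5 = 4.5; height_5 = 7; pos_x_6 = 4.5; pos_y_6 = 10; pos_z_6 = 11; pos_x_7 = 13; pos_y_7 = 12; pos_z_7 = 4; height_7 = 4.5; pos_x_8 = 13; pos_y_8 = 3.5; pos_z_8 = 8; height_8 = 3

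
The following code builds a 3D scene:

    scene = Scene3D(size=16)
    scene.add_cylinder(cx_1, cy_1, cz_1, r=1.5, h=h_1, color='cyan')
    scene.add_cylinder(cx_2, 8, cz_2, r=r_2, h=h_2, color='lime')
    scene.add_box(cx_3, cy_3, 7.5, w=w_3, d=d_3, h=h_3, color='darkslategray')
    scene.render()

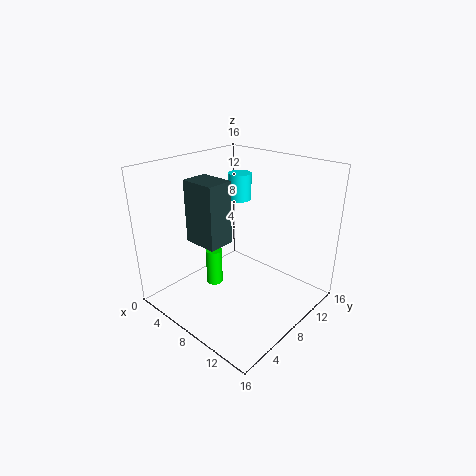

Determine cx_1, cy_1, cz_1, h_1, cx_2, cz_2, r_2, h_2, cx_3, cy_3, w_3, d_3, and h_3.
cx_1 = 2.5, cy_1 = 14.5, cz_1 = 9.5, h_1 = 3.5, cx_2 = 4, cz_2 = 0.5, r_2 = 1, h_2 = 4.5, cx_3 = 3.5, cy_3 = 4.5, w_3 = 4, d_3 = 3, h_3 = 7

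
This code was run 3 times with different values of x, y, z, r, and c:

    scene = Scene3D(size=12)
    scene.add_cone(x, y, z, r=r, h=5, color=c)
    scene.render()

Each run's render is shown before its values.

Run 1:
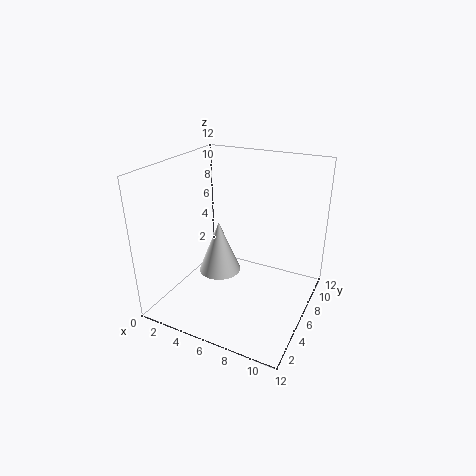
x = 3; y = 8; z = 1; r = 2; c = 'white'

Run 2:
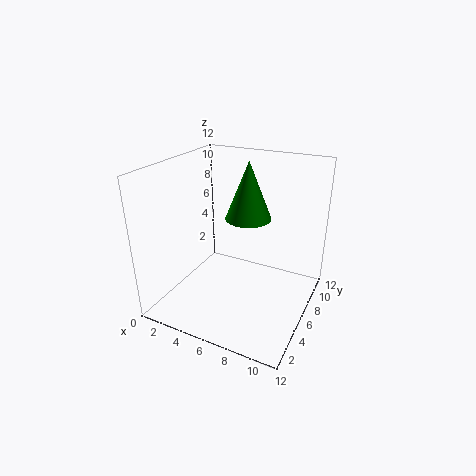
x = 6; y = 8; z = 7; r = 2; c = 'green'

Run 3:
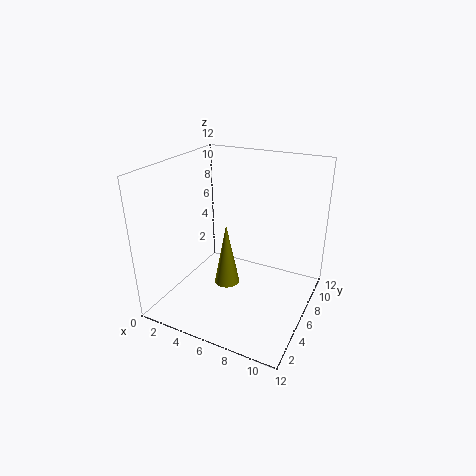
x = 6; y = 4; z = 3; r = 1; c = 'olive'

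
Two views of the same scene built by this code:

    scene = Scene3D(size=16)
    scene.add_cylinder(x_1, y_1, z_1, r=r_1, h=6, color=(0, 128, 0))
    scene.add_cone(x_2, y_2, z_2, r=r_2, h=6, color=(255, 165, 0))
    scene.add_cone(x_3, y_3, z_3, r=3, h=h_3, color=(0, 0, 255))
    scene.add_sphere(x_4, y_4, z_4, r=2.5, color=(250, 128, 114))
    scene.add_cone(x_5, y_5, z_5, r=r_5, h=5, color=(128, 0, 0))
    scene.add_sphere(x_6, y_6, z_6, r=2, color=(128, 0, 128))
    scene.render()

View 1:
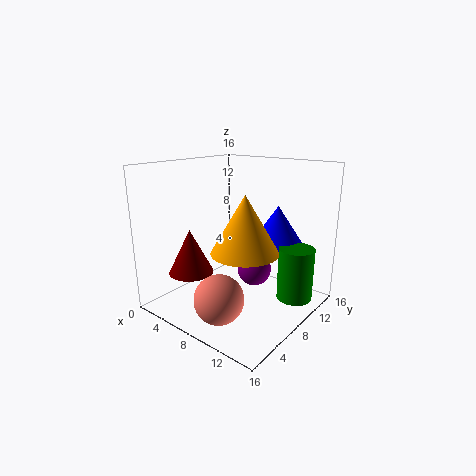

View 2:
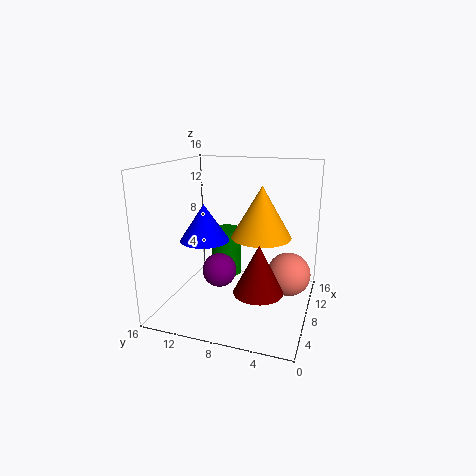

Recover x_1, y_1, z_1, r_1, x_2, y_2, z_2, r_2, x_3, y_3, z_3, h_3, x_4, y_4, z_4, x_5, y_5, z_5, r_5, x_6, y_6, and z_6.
x_1 = 13.5, y_1 = 11.5, z_1 = 1, r_1 = 2, x_2 = 10.5, y_2 = 6, z_2 = 7.5, r_2 = 3.5, x_3 = 10, y_3 = 13, z_3 = 6.5, h_3 = 4.5, x_4 = 10, y_4 = 2.5, z_4 = 3.5, x_5 = 4, y_5 = 4.5, z_5 = 4, r_5 = 2.5, x_6 = 8.5, y_6 = 10.5, z_6 = 3.5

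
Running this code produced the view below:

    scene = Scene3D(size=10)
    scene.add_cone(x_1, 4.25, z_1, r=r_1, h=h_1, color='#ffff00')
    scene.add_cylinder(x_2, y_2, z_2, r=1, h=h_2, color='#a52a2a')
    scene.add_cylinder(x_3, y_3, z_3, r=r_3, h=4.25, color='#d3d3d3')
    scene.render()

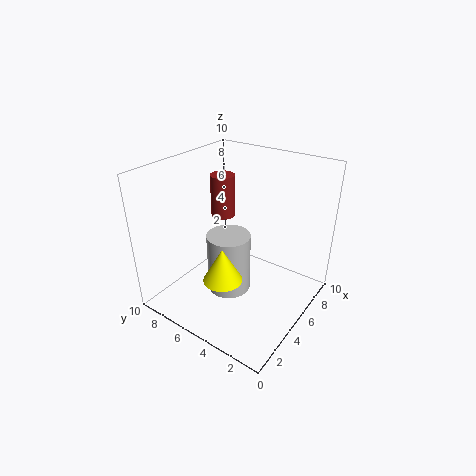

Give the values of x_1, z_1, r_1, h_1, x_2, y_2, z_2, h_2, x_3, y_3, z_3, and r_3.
x_1 = 2.25, z_1 = 3.5, r_1 = 1.25, h_1 = 2.25, x_2 = 8.5, y_2 = 9, z_2 = 4.25, h_2 = 3.5, x_3 = 4.25, y_3 = 5.25, z_3 = 1.25, r_3 = 1.5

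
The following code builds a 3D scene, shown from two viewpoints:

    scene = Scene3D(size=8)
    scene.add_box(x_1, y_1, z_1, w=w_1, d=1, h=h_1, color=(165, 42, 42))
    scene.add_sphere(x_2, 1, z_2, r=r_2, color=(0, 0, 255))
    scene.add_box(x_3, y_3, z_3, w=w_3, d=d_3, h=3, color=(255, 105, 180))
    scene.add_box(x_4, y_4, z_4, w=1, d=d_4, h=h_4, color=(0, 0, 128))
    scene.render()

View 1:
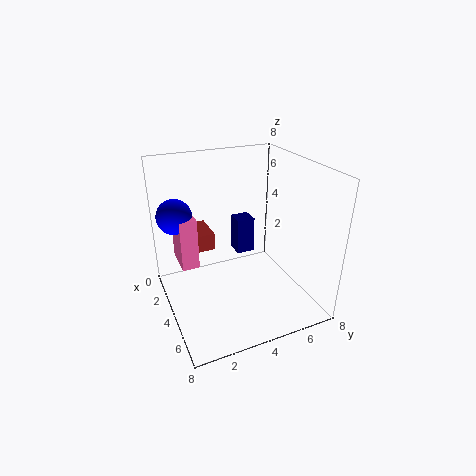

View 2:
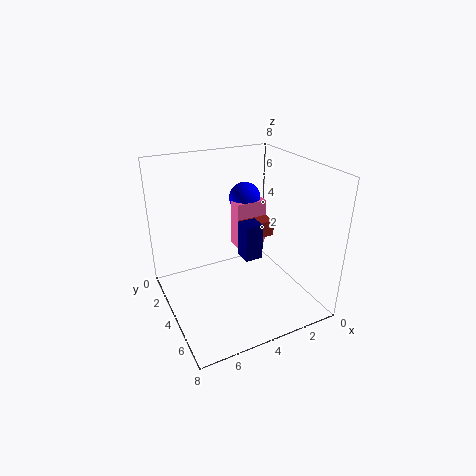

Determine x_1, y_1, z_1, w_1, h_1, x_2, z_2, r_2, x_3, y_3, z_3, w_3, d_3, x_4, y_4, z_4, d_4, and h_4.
x_1 = 1
y_1 = 2
z_1 = 3
w_1 = 2
h_1 = 1
x_2 = 2
z_2 = 5
r_2 = 1
x_3 = 1
y_3 = 1
z_3 = 2
w_3 = 2
d_3 = 1
x_4 = 3
y_4 = 4
z_4 = 3
d_4 = 1
h_4 = 2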